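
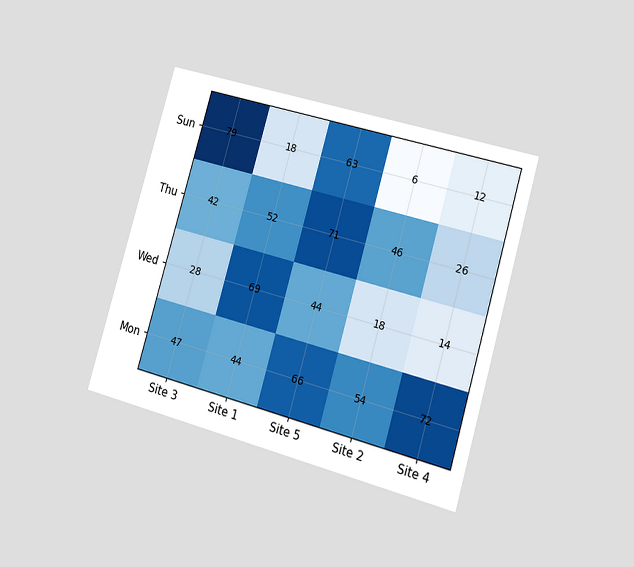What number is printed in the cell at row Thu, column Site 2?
The chart is tilted about 16° clockwise and viewed slightly from the right. The (Thu, Site 2) cell reads 46.

46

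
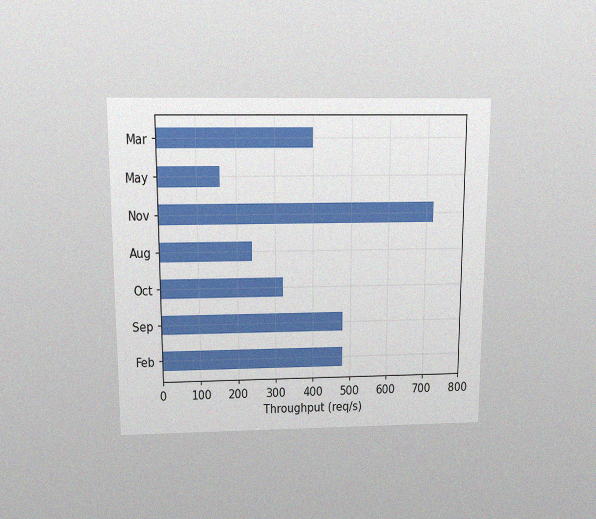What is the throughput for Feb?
480req/s

The chart is viewed slightly from above, with some photo noise. Reading along the chart's x-axis, the Feb bar reaches 480req/s.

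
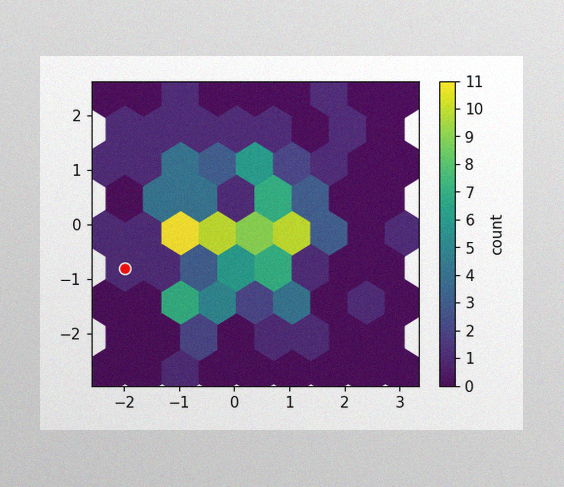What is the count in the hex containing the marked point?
The image has some photo noise and uneven lighting. The marked hex reads 1 on the colorbar.

1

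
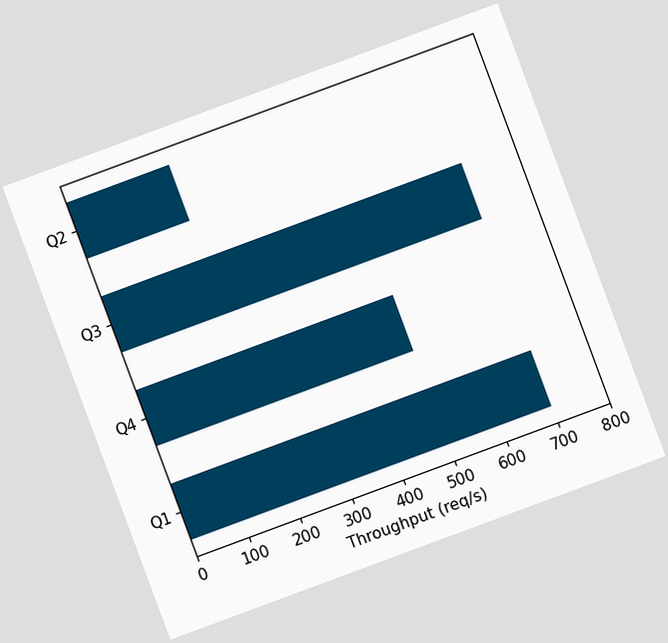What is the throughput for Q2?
200req/s

The chart is tilted about 20° counter-clockwise. Reading along the chart's x-axis, the Q2 bar reaches 200req/s.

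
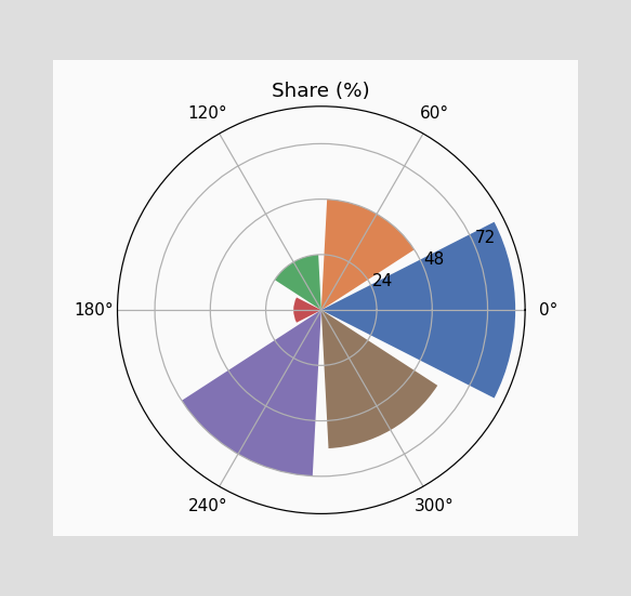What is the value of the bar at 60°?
The bar at 60° reaches 48% on the radial axis.

48%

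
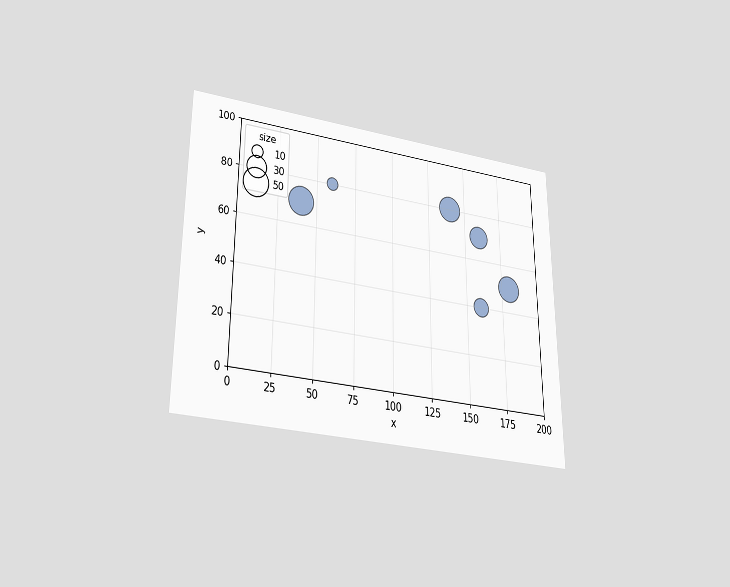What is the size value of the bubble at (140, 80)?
40

The chart is viewed slightly from below. Matching the bubble at (140, 80) against the size legend gives 40.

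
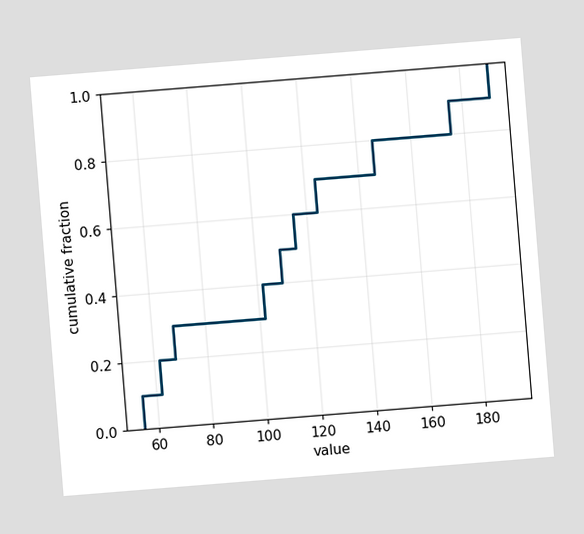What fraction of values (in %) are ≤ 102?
The chart is tilted about 5° counter-clockwise. At x=102 the ECDF step is at 40%.

40%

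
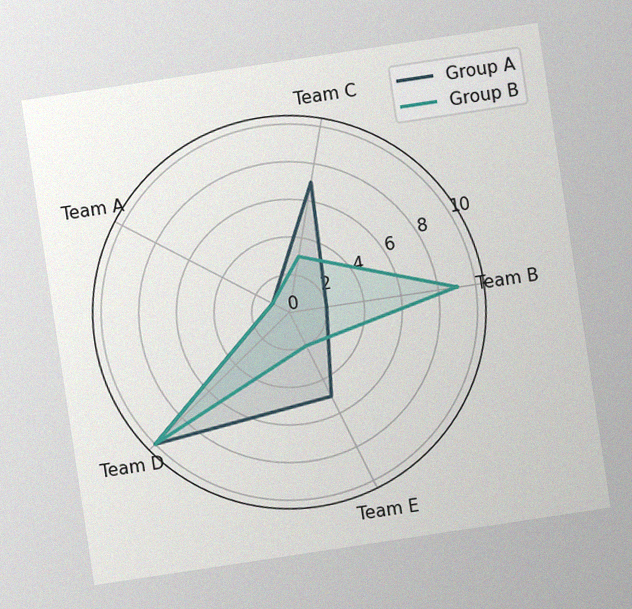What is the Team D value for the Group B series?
The chart is tilted about 9° counter-clockwise, with some photo noise. On the Team D axis, Group B reaches 10.

10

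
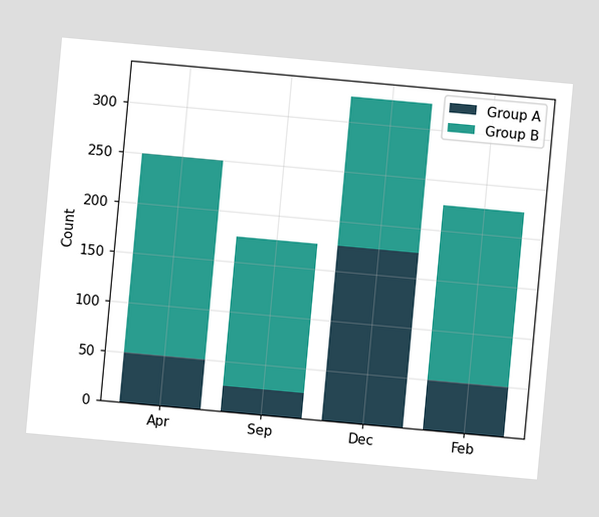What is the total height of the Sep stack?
The chart is tilted about 5° clockwise. The Sep stack's top reaches 175 on the y-axis.

175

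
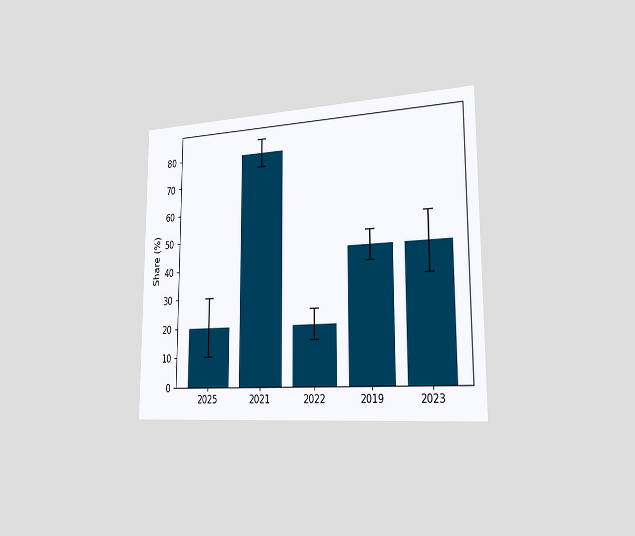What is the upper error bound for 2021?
The chart is viewed slightly from the right. The 2021 bar's upper whisker reaches 85%.

85%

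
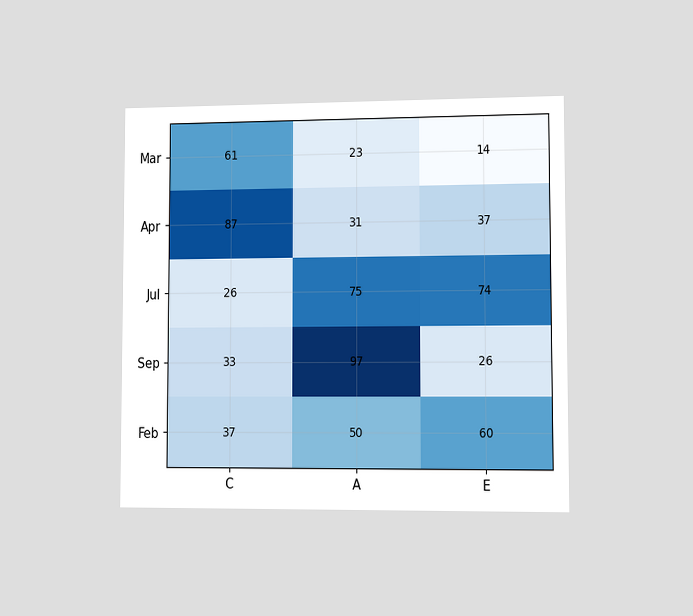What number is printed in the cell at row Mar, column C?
The chart is viewed slightly from the right. The (Mar, C) cell reads 61.

61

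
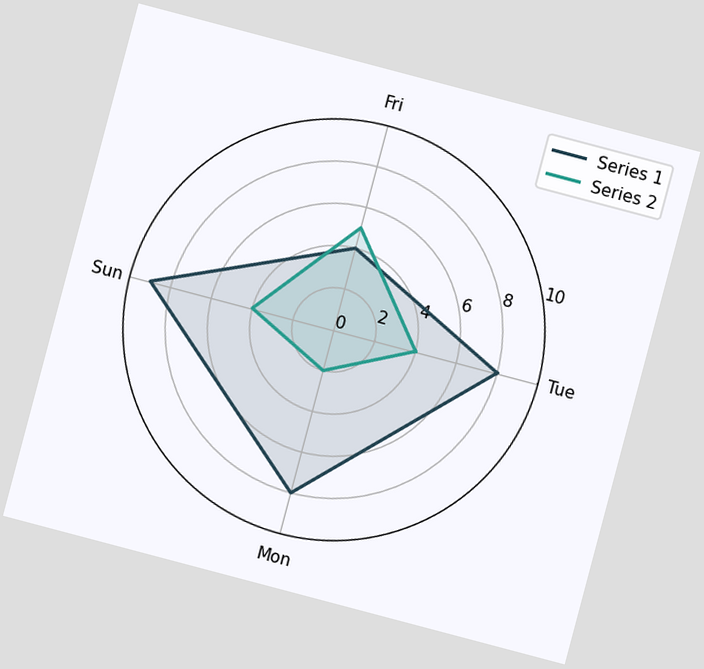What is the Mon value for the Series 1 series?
8

The chart is tilted about 15° clockwise. On the Mon axis, Series 1 reaches 8.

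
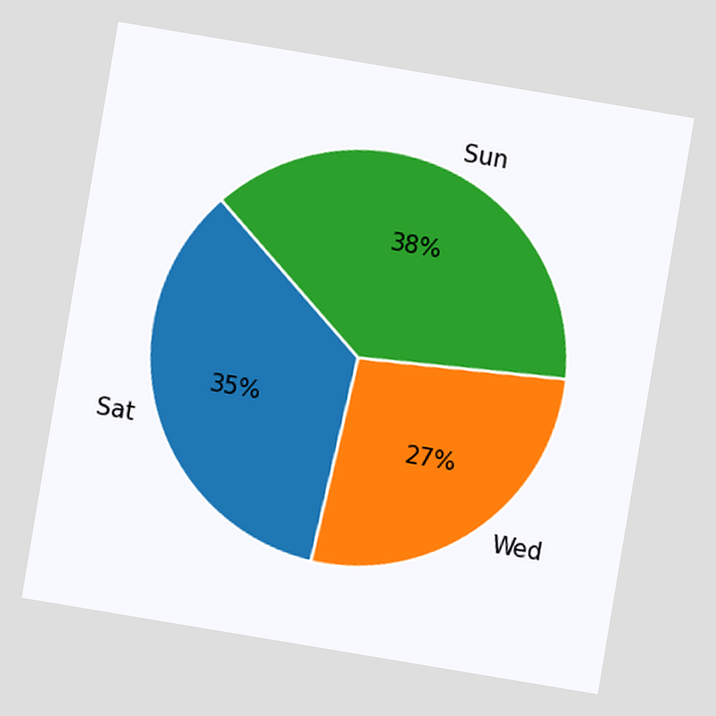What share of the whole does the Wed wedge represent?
27%

The chart is tilted about 10° clockwise. The Wed slice takes up 27% of the pie.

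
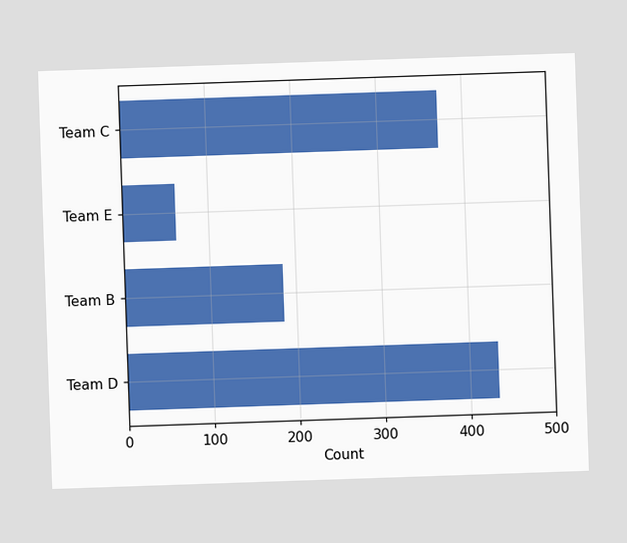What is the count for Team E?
62

Reading along the chart's x-axis, the Team E bar reaches 62.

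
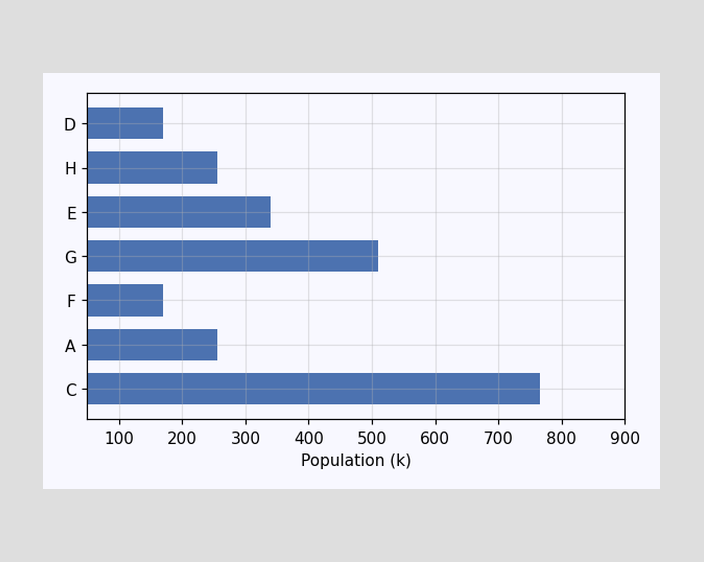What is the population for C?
765k

Reading along the chart's x-axis, the C bar reaches 765k.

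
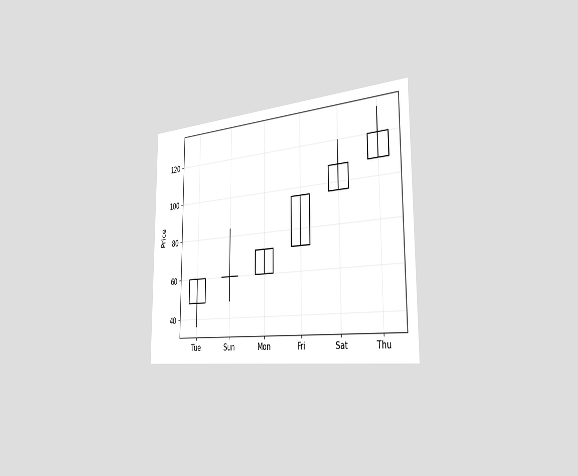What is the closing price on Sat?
The chart is viewed slightly from the right. The Sat candle closes at 108.

108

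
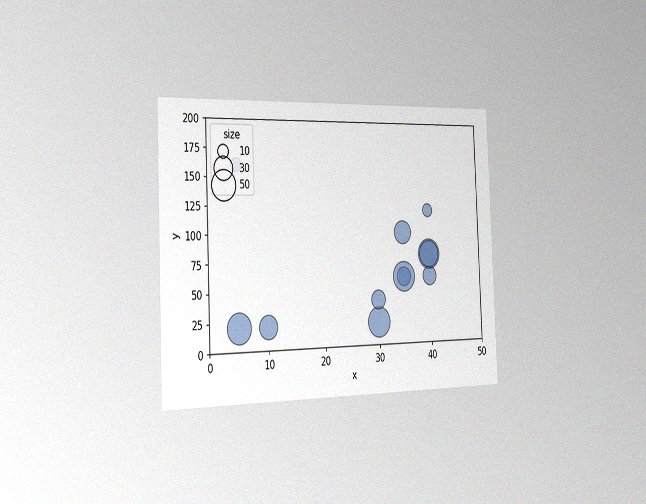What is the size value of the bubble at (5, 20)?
50

The chart is tilted about 2° counter-clockwise and viewed slightly from the left, with some photo noise. Matching the bubble at (5, 20) against the size legend gives 50.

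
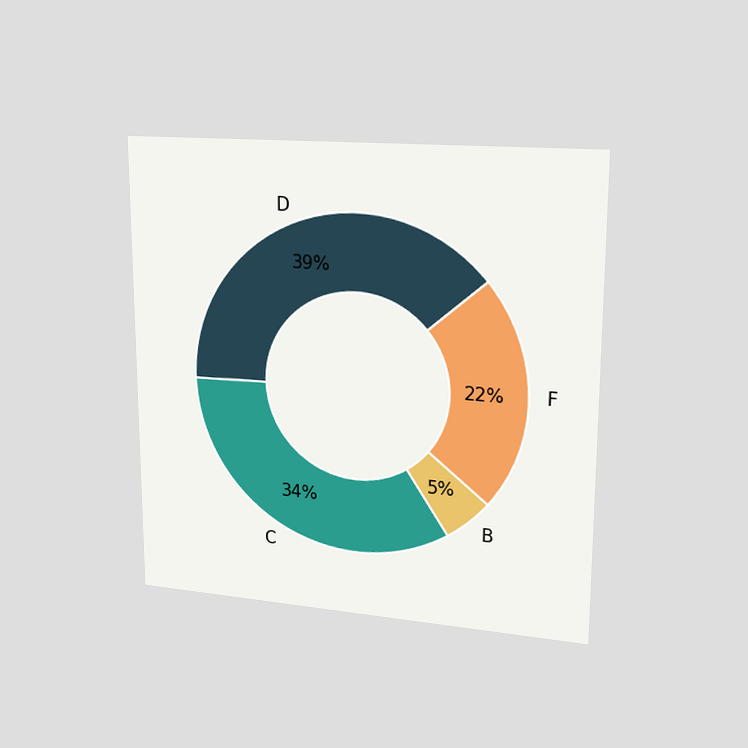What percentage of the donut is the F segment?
22%

The chart is viewed slightly from the right. The F segment takes up 22% of the ring.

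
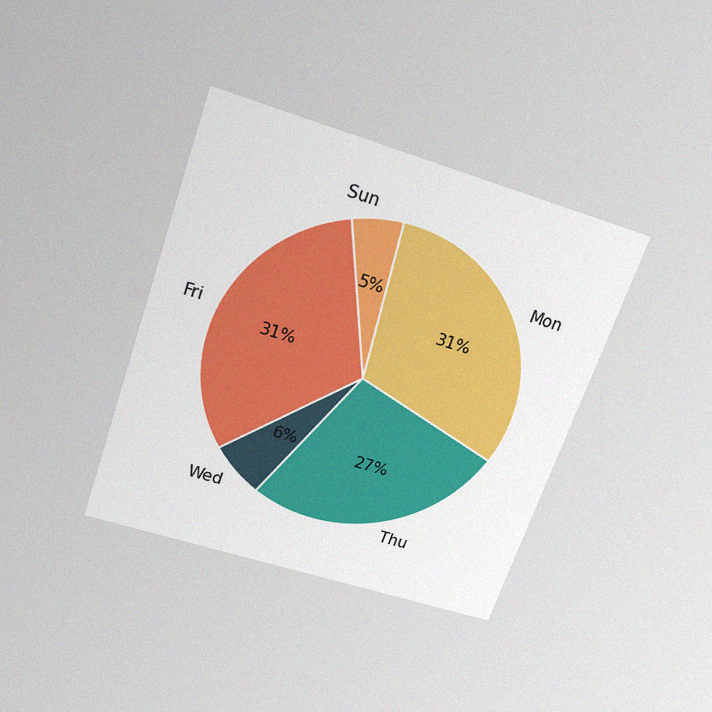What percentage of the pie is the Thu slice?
The chart is tilted about 19° clockwise and viewed slightly from above, with some photo noise. The Thu slice takes up 27% of the pie.

27%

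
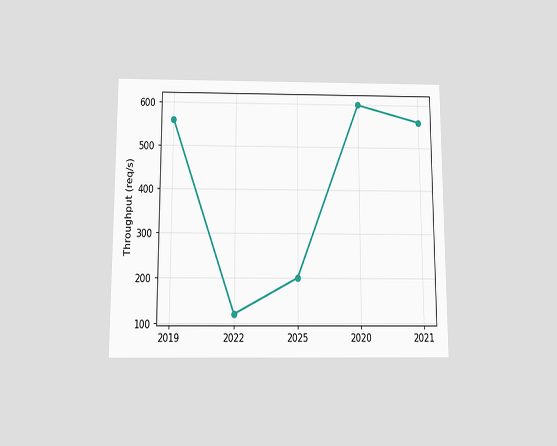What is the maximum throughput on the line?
600req/s

The chart is viewed slightly from below. The highest point is at 2020, and reading across to the y-axis gives 600req/s.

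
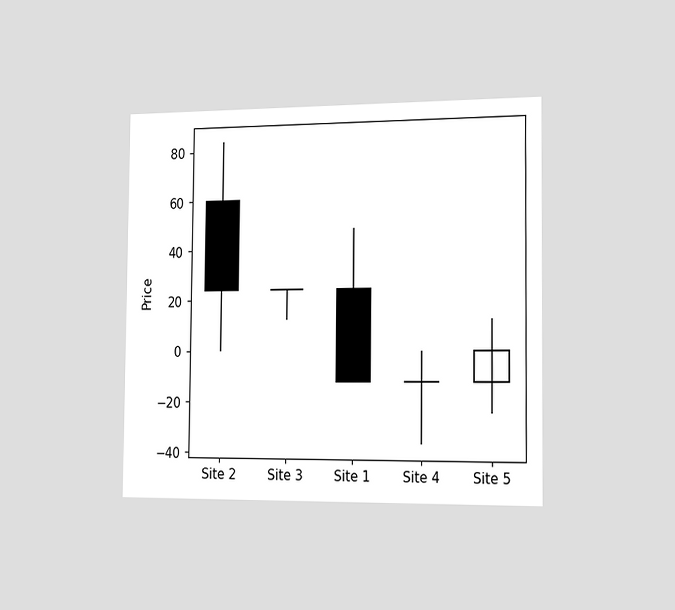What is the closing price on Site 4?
-12

The chart is viewed slightly from the right. The Site 4 candle closes at -12.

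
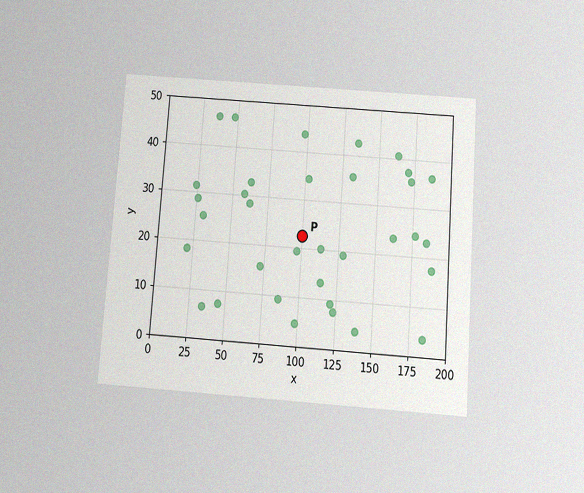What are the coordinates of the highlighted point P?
The chart is tilted about 4° clockwise and viewed slightly from below, with some photo noise. Following the gridlines from P to each axis, P sits at (100, 22.5).

(100, 22.5)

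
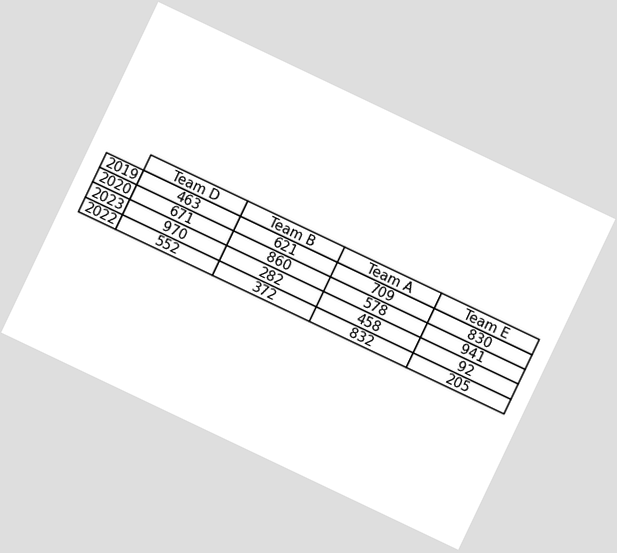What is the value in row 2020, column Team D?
671

The chart is tilted about 25° clockwise. The (2020, Team D) cell reads 671.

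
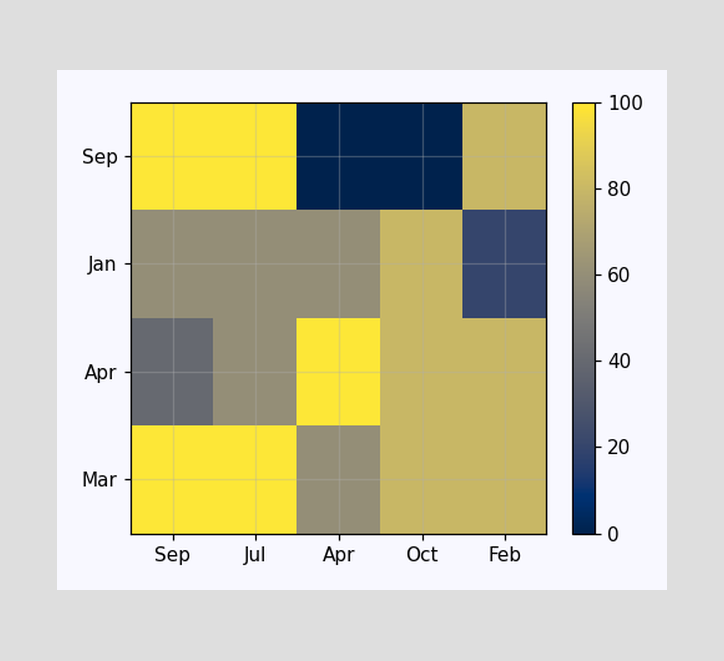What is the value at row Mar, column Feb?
80

Matching cell (Mar, Feb) against the colorbar gives 80.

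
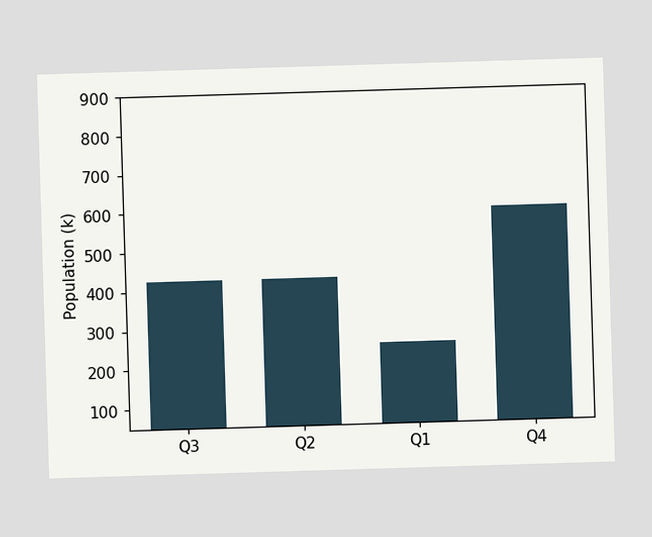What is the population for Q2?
Reading along the chart's y-axis, the Q2 bar reaches 425k.

425k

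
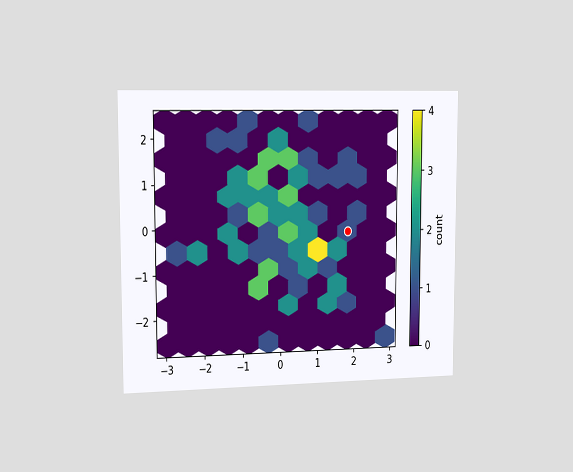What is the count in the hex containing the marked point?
1

The chart is viewed slightly from the left. The marked hex reads 1 on the colorbar.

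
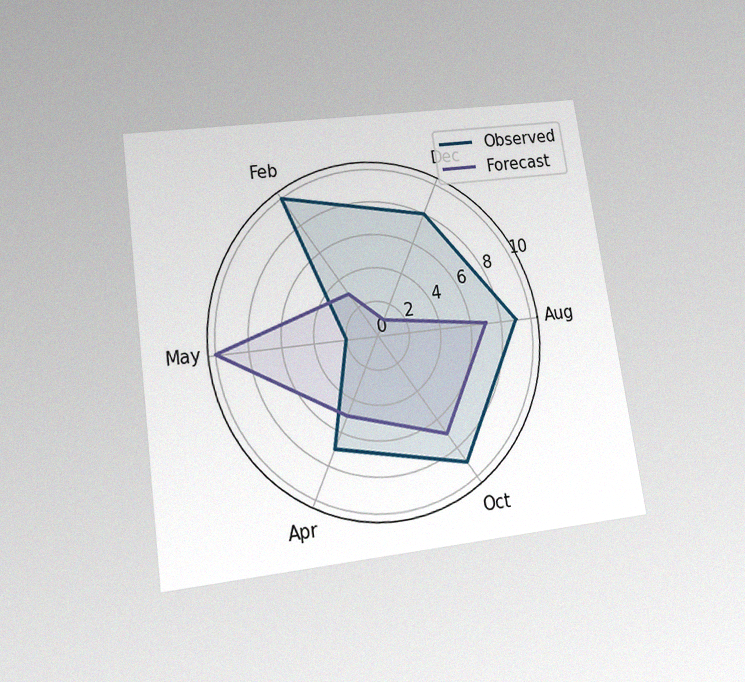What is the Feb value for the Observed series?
The chart is tilted about 8° counter-clockwise and viewed slightly from below, with some photo noise. On the Feb axis, Observed reaches 10.

10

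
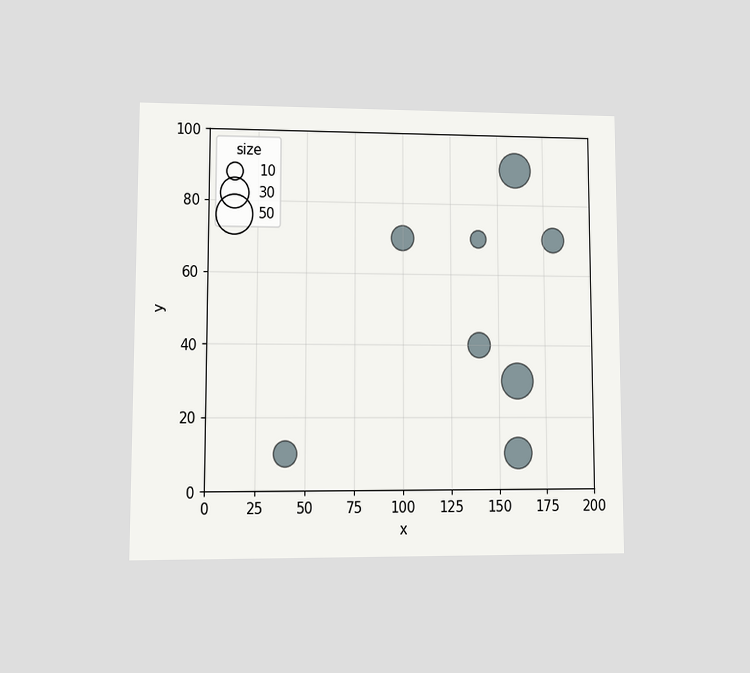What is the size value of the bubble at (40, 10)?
20

The chart is viewed at a slight angle. Matching the bubble at (40, 10) against the size legend gives 20.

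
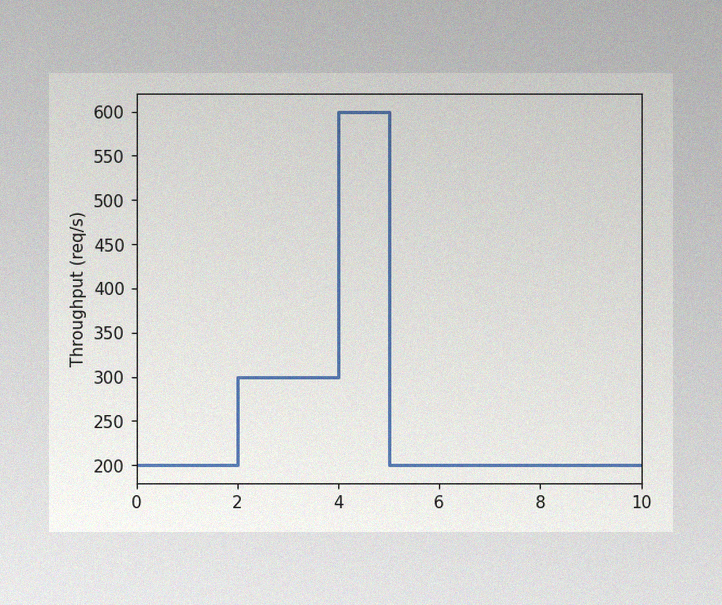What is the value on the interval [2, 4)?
300req/s

The image has some photo noise and uneven lighting. On [2, 4) the step sits at 300req/s.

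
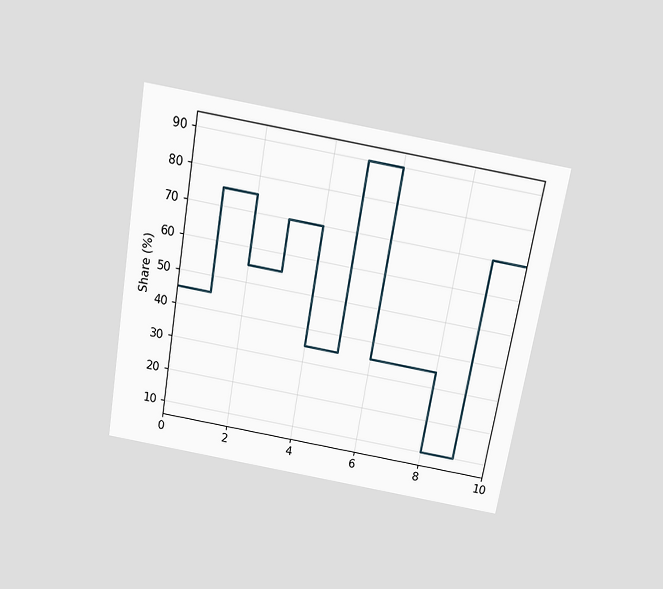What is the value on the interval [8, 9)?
10%

The chart is tilted about 10° clockwise and viewed slightly from above. On [8, 9) the step sits at 10%.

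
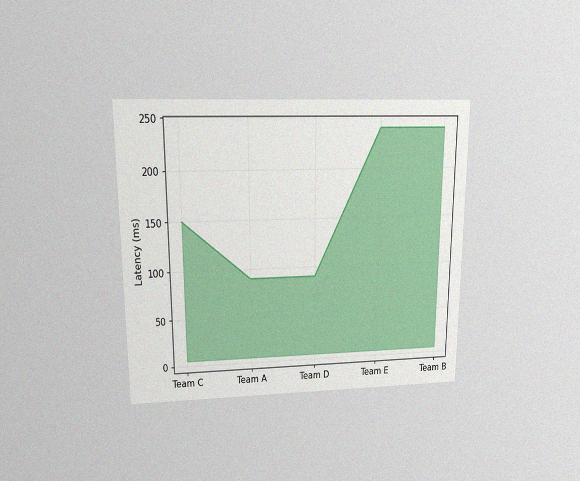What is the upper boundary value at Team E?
The chart is viewed at a slight angle, with some photo noise. At Team E the upper boundary is at 240ms.

240ms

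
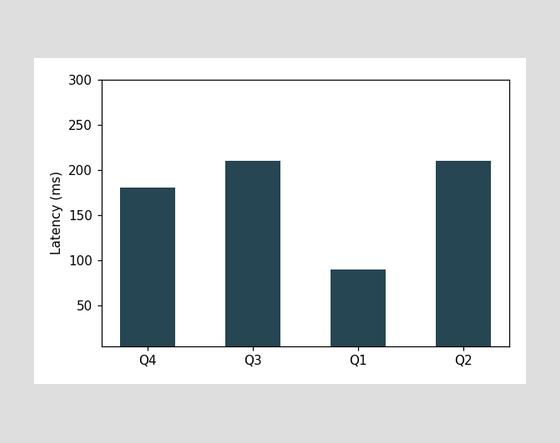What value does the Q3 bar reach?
210ms

Reading along the chart's y-axis, the Q3 bar reaches 210ms.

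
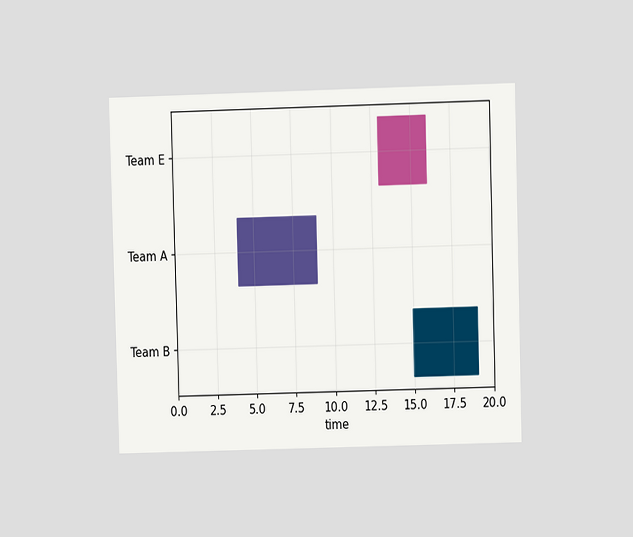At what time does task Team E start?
The chart is viewed at a slight angle. The Team E bar begins at t=13.

13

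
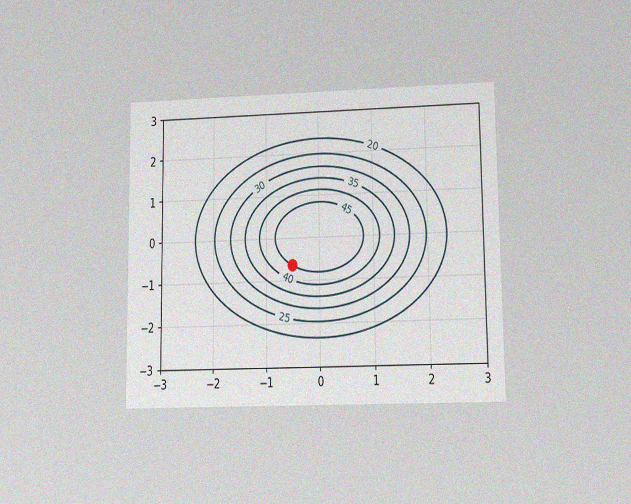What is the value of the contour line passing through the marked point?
The chart is viewed at a slight angle, with some photo noise. The marked point sits on the contour labelled 45.

45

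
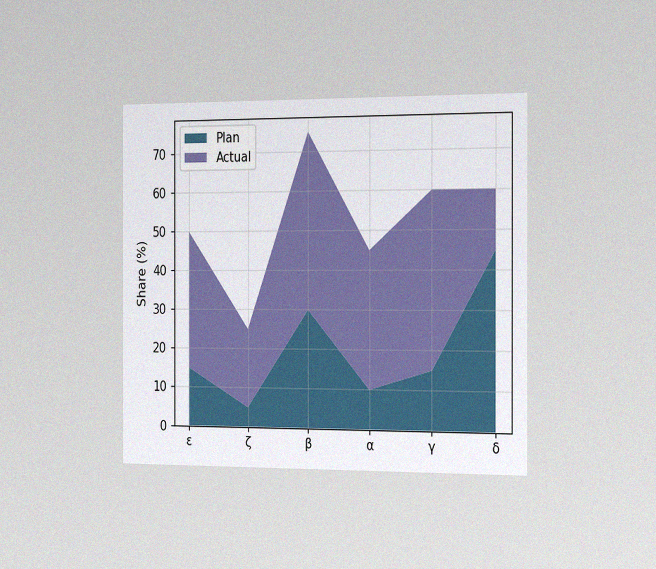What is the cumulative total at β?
75%

The chart is viewed slightly from the right, with some photo noise. The stacked total at β reaches 75%.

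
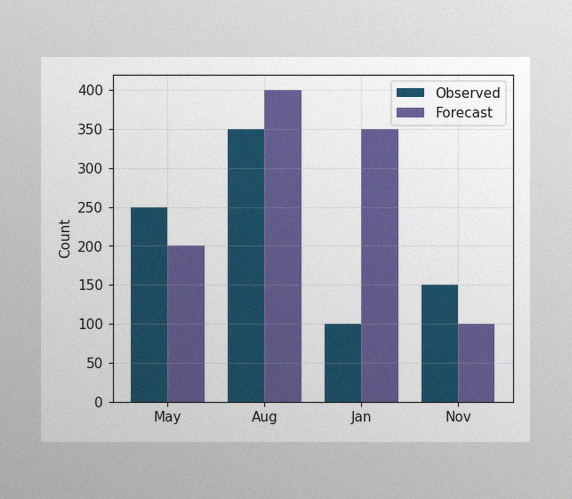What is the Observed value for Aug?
350

The image has some photo noise and uneven lighting. The Observed bar at Aug reaches 350 on the y-axis.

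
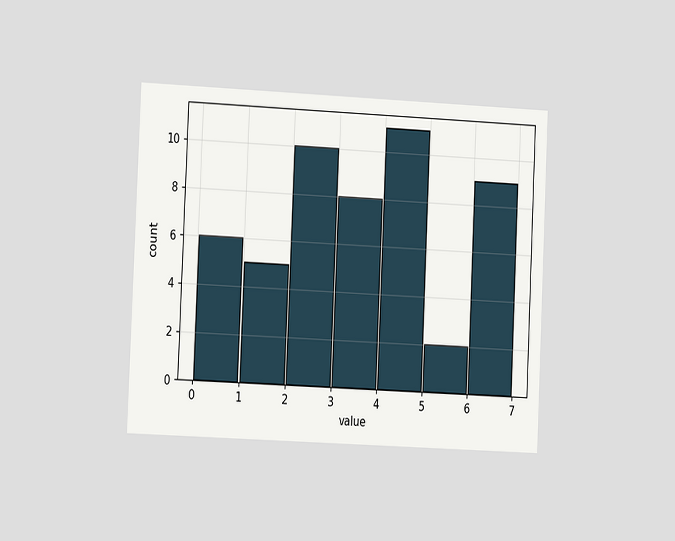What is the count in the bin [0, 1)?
The chart is tilted about 3° clockwise and viewed slightly from the left. The [0, 1) bin has height 6.

6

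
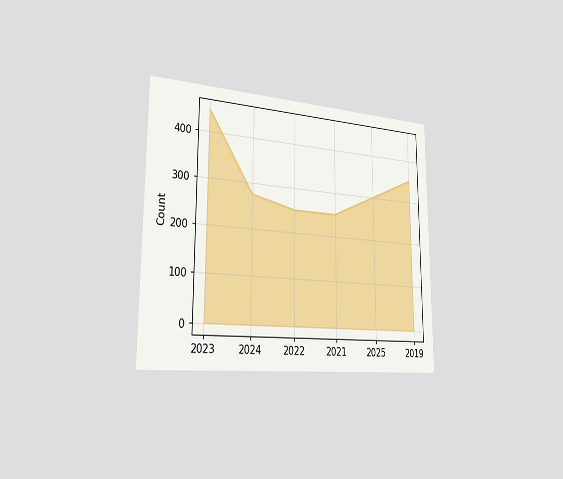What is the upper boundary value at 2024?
The chart is viewed slightly from the left. At 2024 the upper boundary is at 275.

275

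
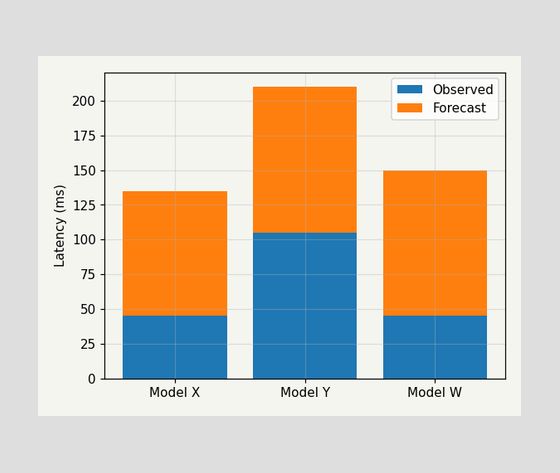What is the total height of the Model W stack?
150ms

The Model W stack's top reaches 150ms on the y-axis.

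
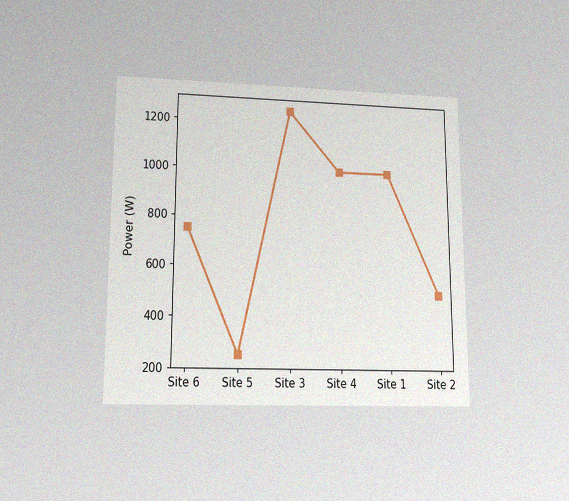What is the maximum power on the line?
The chart is viewed slightly from below, with some photo noise. The highest point is at Site 3, and reading across to the y-axis gives 1250W.

1250W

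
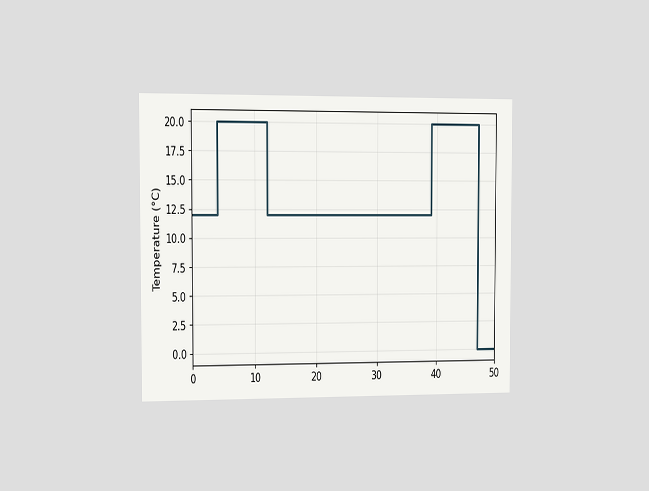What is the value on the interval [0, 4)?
12°C

The chart is viewed slightly from the left. On [0, 4) the step sits at 12°C.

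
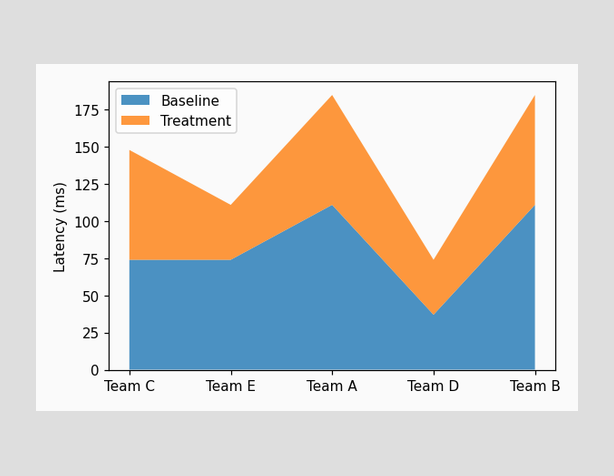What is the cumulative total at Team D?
74ms

The stacked total at Team D reaches 74ms.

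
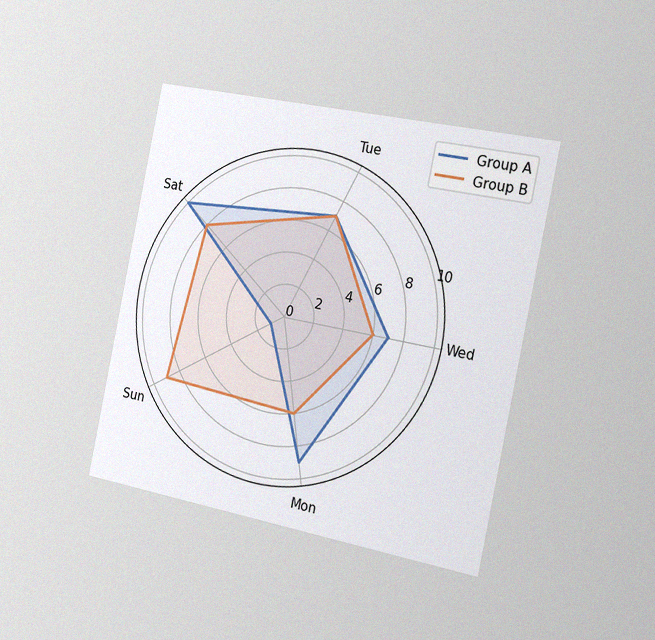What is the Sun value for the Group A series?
The chart is tilted about 12° clockwise and viewed slightly from the right, with some photo noise. On the Sun axis, Group A reaches 1.

1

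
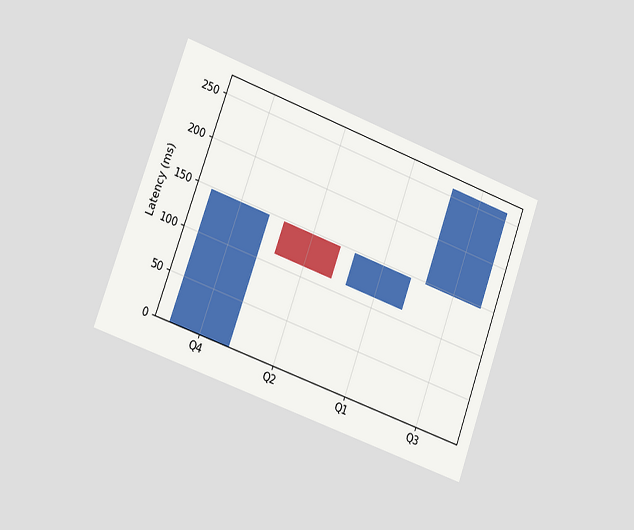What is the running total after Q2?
The chart is tilted about 20° clockwise and viewed slightly from the left. After Q2 the running total reaches 111ms.

111ms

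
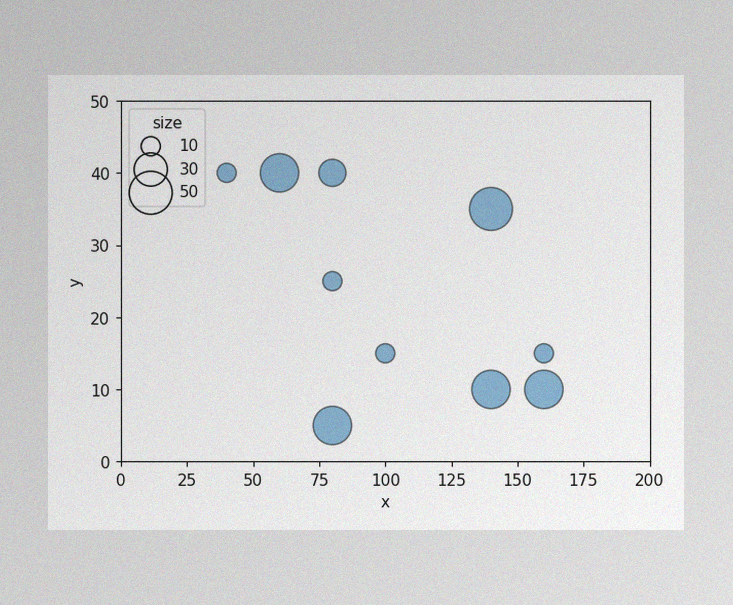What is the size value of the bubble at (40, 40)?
The image has some photo noise and uneven lighting. Matching the bubble at (40, 40) against the size legend gives 10.

10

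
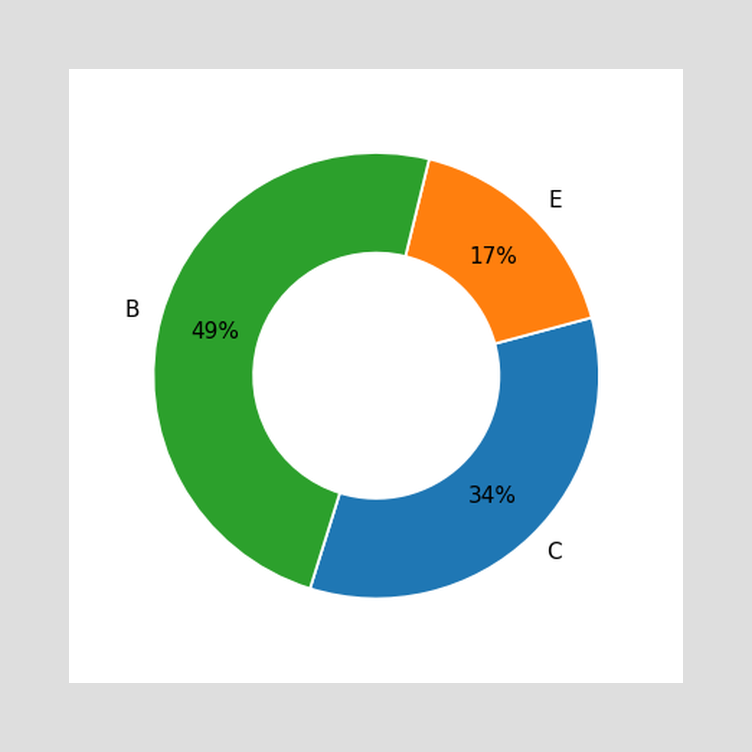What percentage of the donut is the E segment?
The E segment takes up 17% of the ring.

17%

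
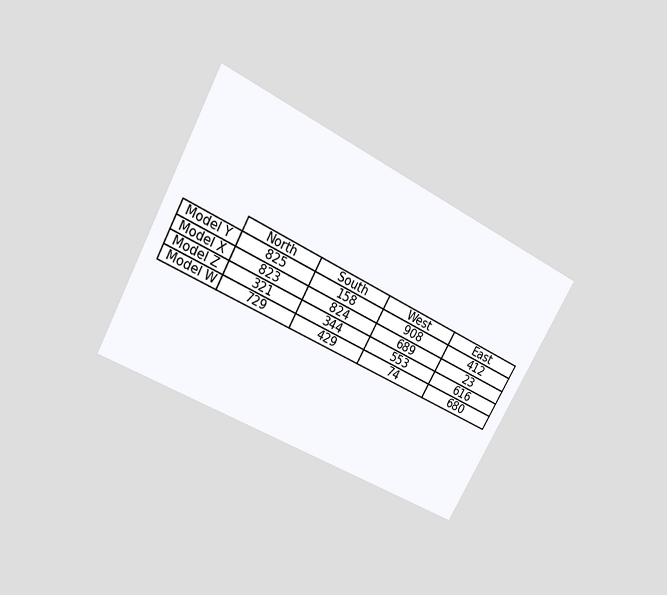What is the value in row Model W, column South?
The chart is tilted about 28° clockwise and viewed slightly from above. The (Model W, South) cell reads 429.

429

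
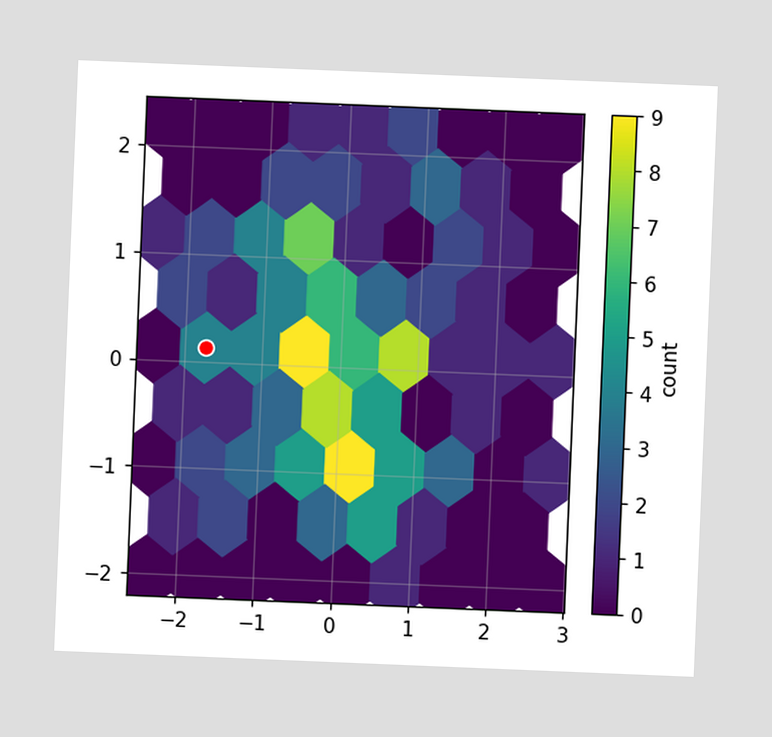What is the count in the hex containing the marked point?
The chart is tilted about 2° clockwise. The marked hex reads 4 on the colorbar.

4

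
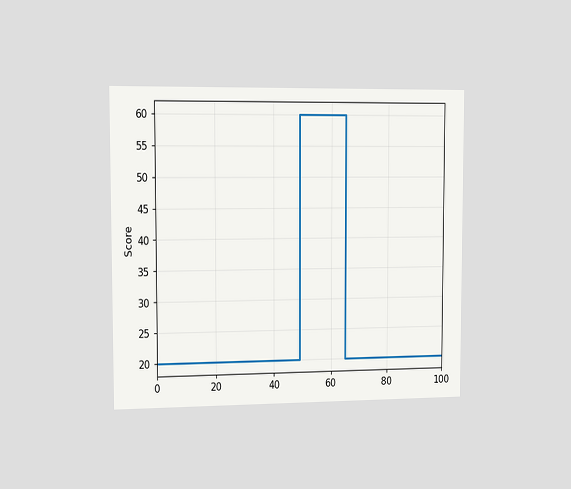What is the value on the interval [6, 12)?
20

The chart is viewed slightly from the left. On [6, 12) the step sits at 20.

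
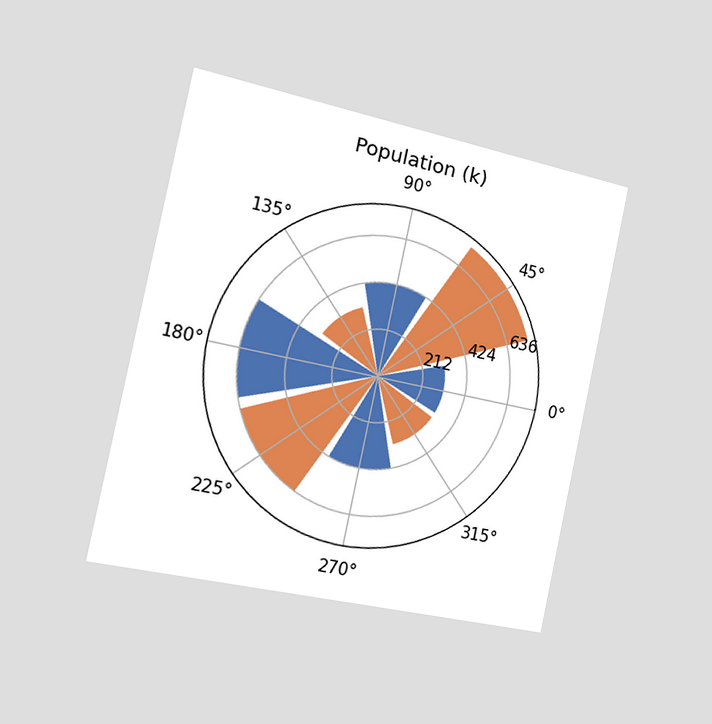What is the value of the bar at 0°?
The chart is tilted about 12° clockwise and viewed slightly from the left. The bar at 0° reaches 318k on the radial axis.

318k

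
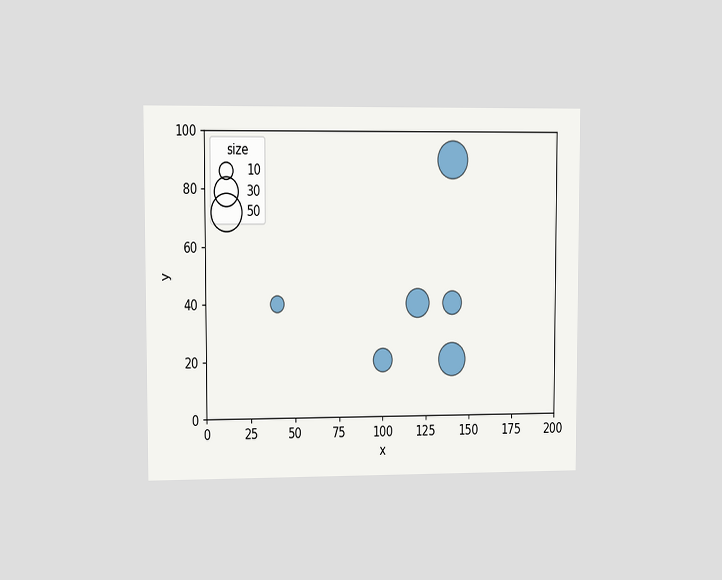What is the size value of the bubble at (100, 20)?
20

The chart is viewed at a slight angle. Matching the bubble at (100, 20) against the size legend gives 20.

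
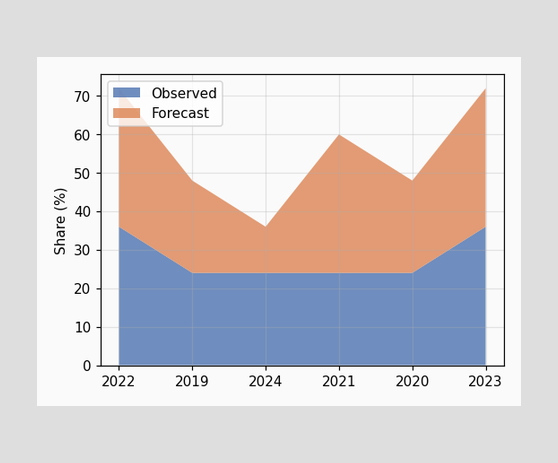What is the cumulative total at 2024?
36%

The stacked total at 2024 reaches 36%.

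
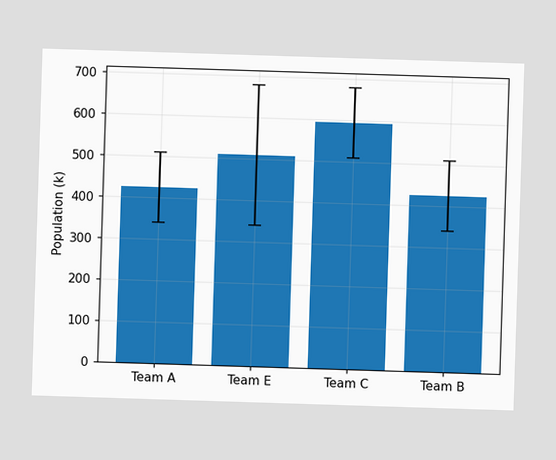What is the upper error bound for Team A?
The Team A bar's upper whisker reaches 510k.

510k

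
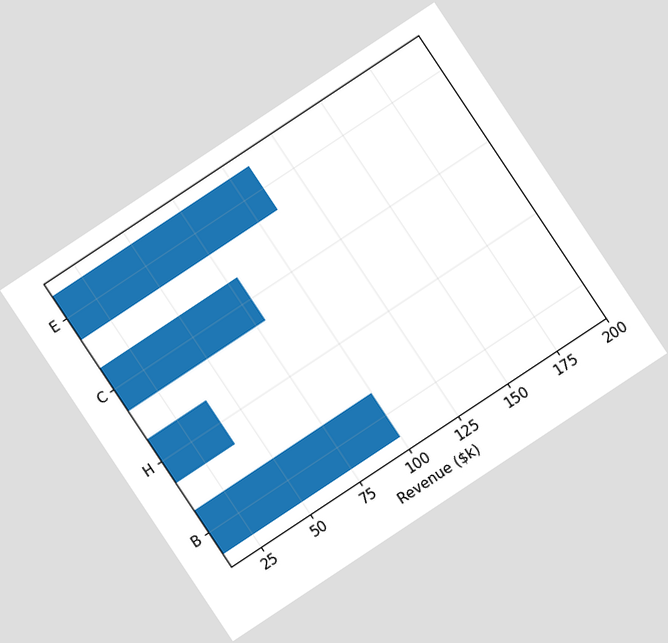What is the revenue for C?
$80k

The chart is tilted about 34° counter-clockwise. Reading along the chart's x-axis, the C bar reaches $80k.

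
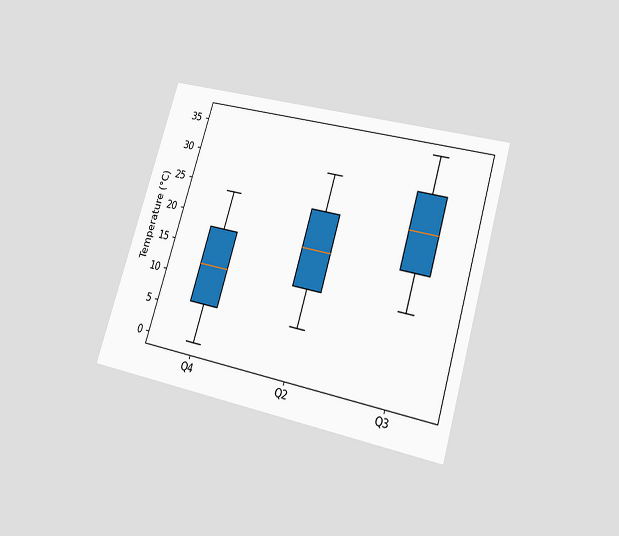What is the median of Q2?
18°C

The chart is tilted about 16° clockwise and viewed slightly from below. The median line in the Q2 box sits at 18°C.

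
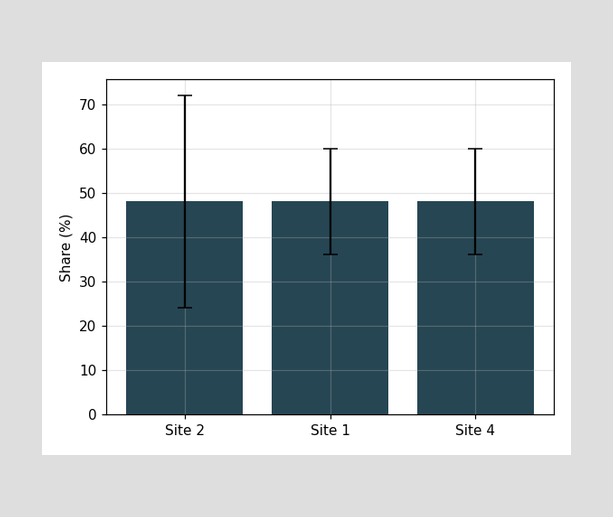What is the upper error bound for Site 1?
60%

The Site 1 bar's upper whisker reaches 60%.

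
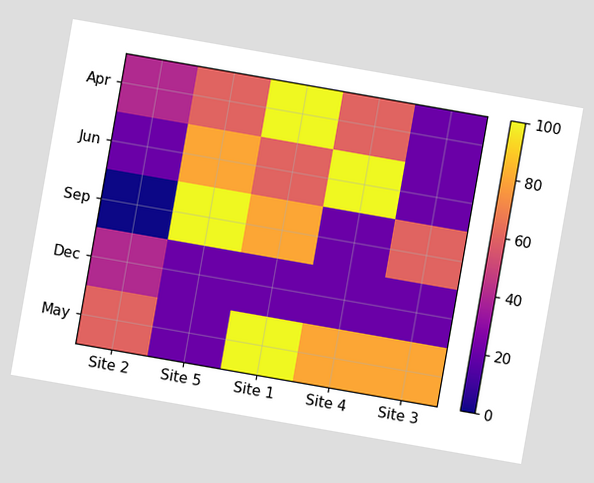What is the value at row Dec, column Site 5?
20

The chart is tilted about 10° clockwise. Matching cell (Dec, Site 5) against the colorbar gives 20.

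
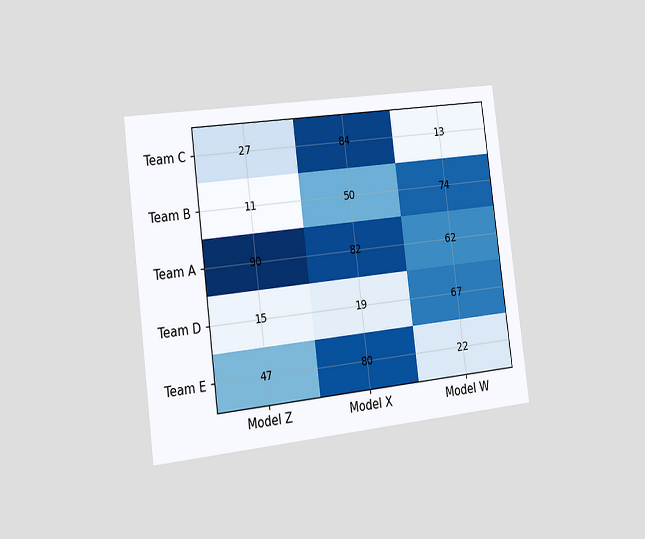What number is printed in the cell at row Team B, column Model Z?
11

The chart is tilted about 7° counter-clockwise and viewed slightly from the left. The (Team B, Model Z) cell reads 11.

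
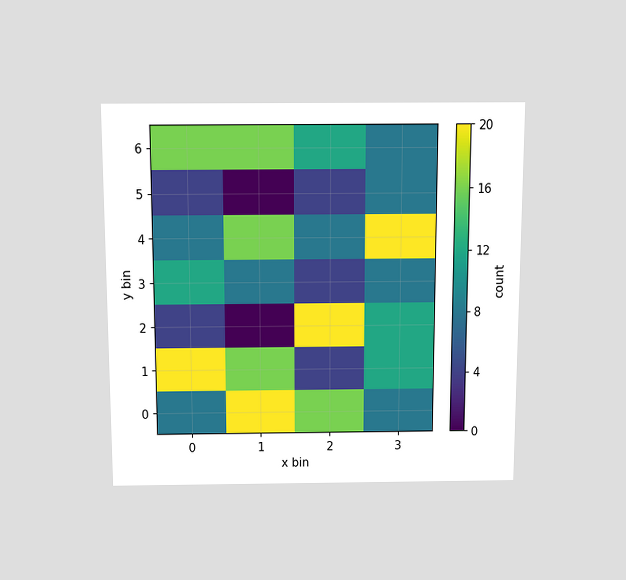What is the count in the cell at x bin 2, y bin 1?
4

The chart is viewed slightly from above. Matching the cell (2, 1) against the colorbar gives 4.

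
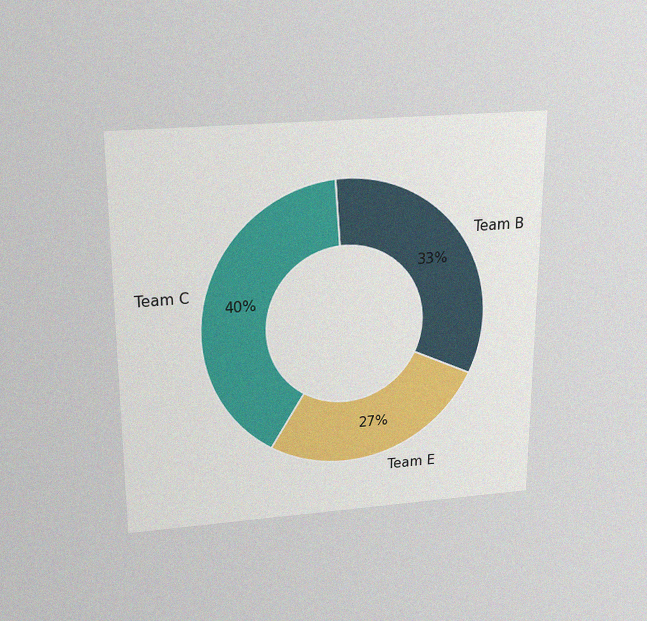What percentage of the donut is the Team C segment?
40%

The chart is viewed slightly from above, with some photo noise. The Team C segment takes up 40% of the ring.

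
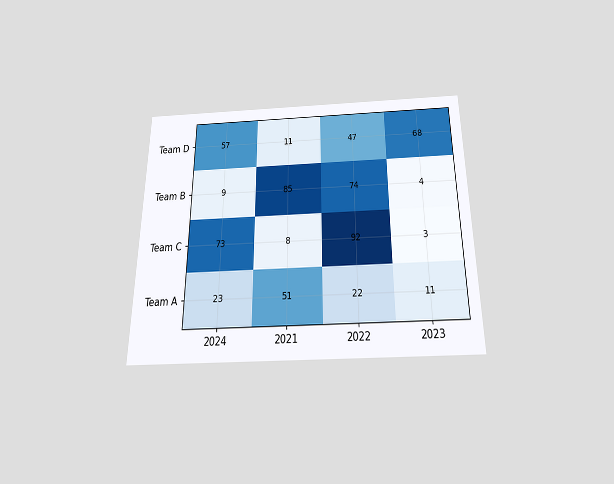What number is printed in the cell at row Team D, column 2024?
The chart is viewed slightly from below. The (Team D, 2024) cell reads 57.

57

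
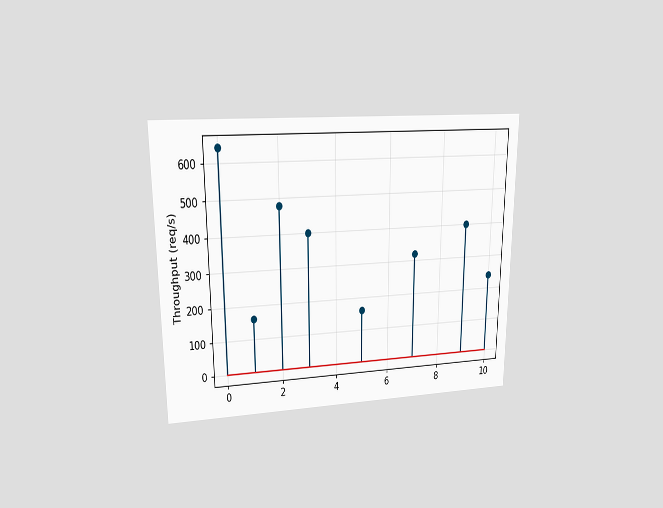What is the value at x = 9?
400req/s

The chart is viewed at a slight angle. The stem at x=9 reaches 400req/s.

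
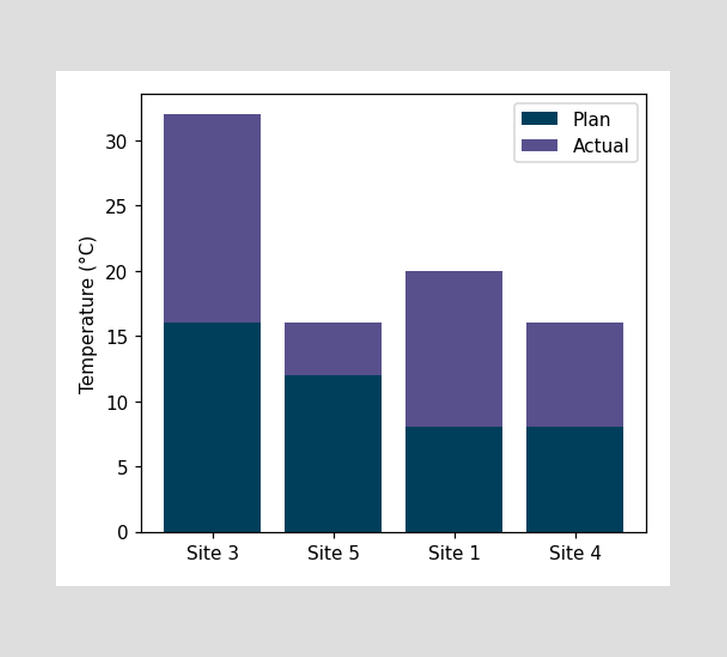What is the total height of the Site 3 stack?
The Site 3 stack's top reaches 32°C on the y-axis.

32°C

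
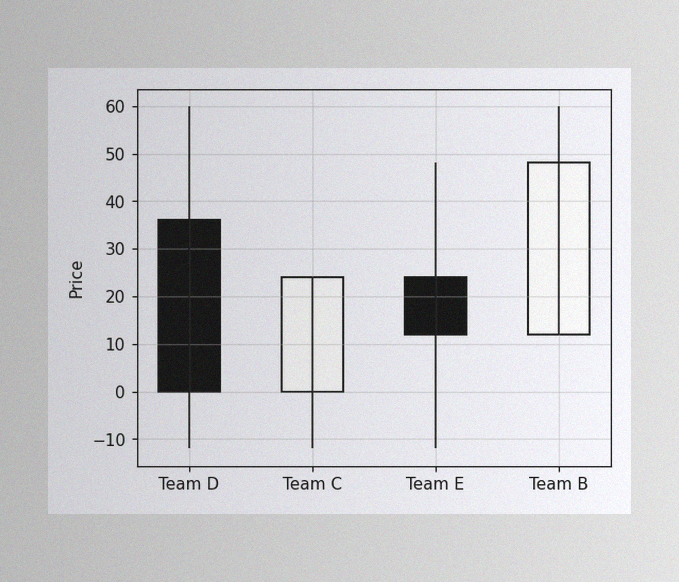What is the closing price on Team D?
0

The image has some photo noise and uneven lighting. The Team D candle closes at 0.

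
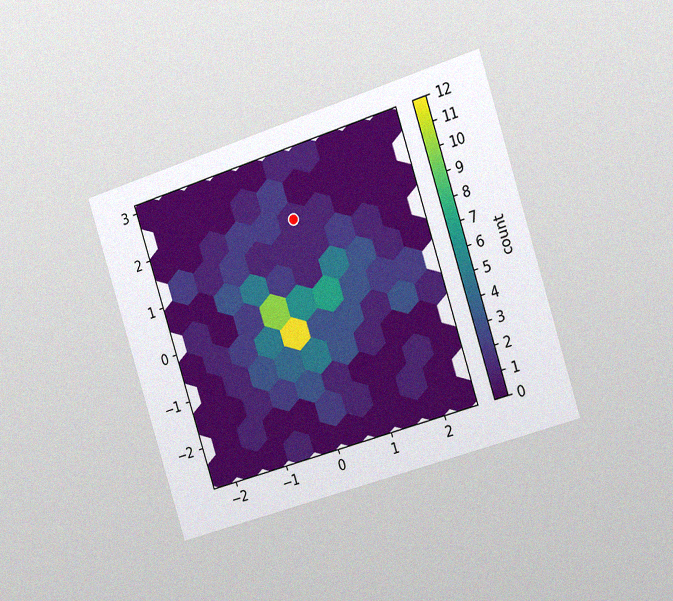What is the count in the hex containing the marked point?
The chart is tilted about 18° counter-clockwise and viewed slightly from the right, with some photo noise. The marked hex reads 1 on the colorbar.

1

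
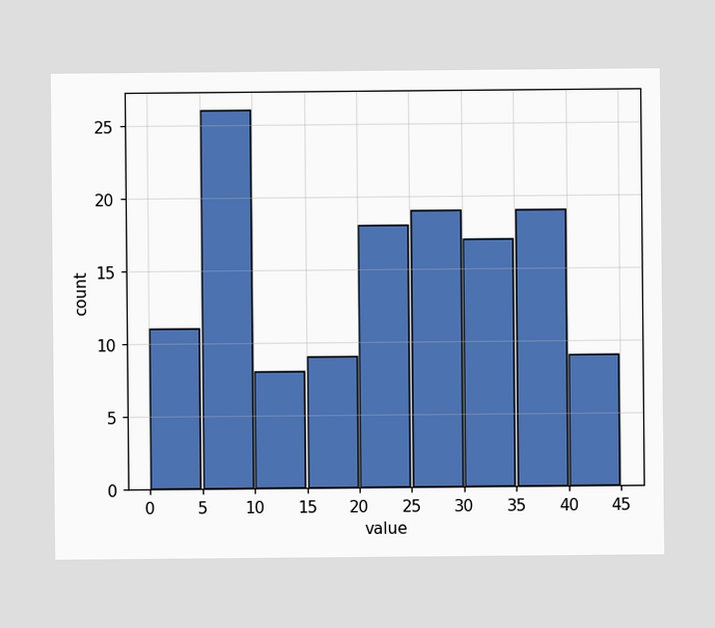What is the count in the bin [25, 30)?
The [25, 30) bin has height 19.

19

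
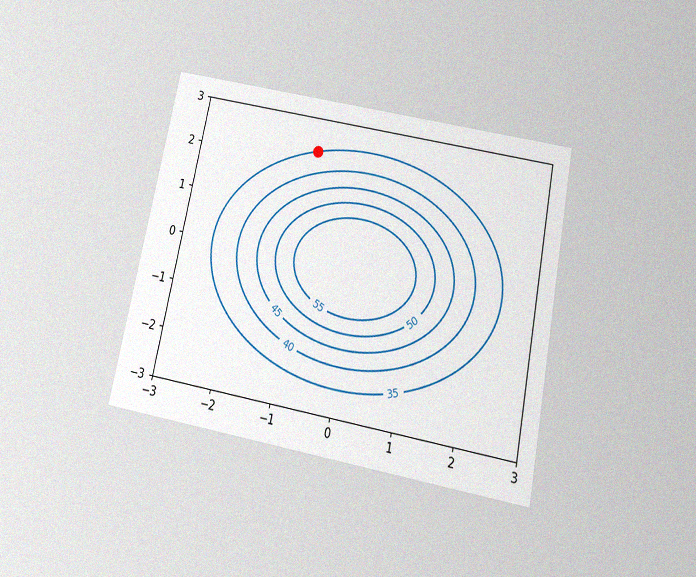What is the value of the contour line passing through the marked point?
35

The chart is tilted about 11° clockwise and viewed slightly from below, with some photo noise. The marked point sits on the contour labelled 35.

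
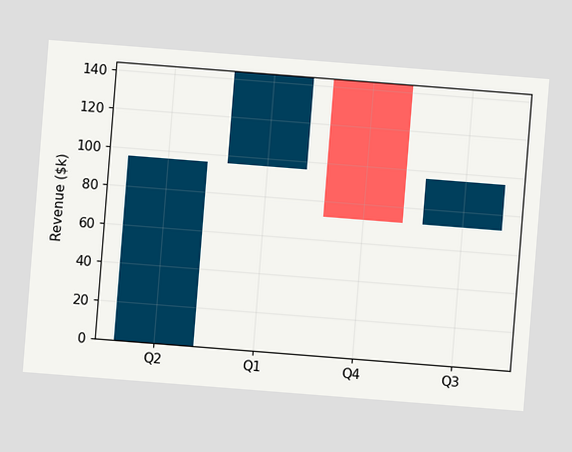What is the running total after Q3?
$96k

The chart is tilted about 4° clockwise. After Q3 the running total reaches $96k.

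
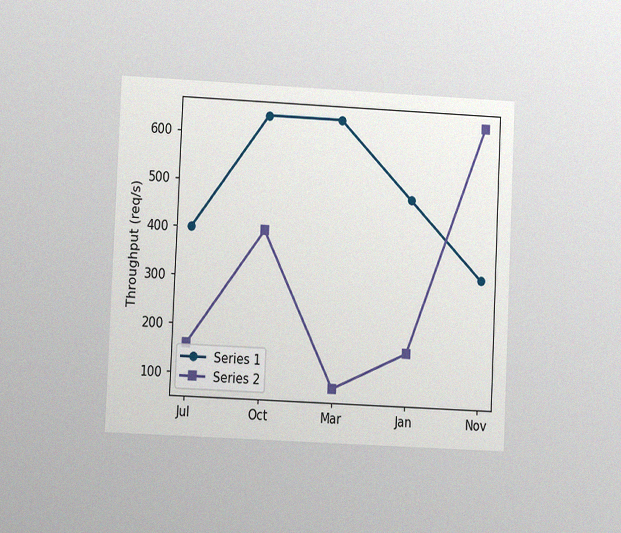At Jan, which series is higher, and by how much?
The chart is tilted about 3° clockwise and viewed at a slight angle, with some photo noise. At Jan, Series 1 sits above the other line by 320req/s.

Series 1, by 320req/s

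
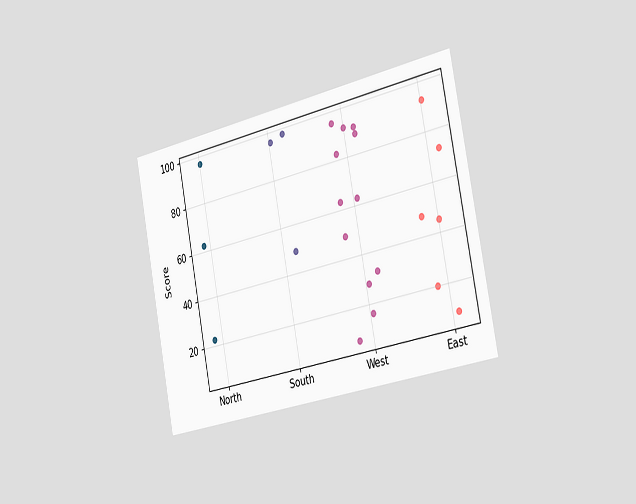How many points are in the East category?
The chart is tilted about 11° counter-clockwise and viewed slightly from the right. Counting the markers in the East column gives 6.

6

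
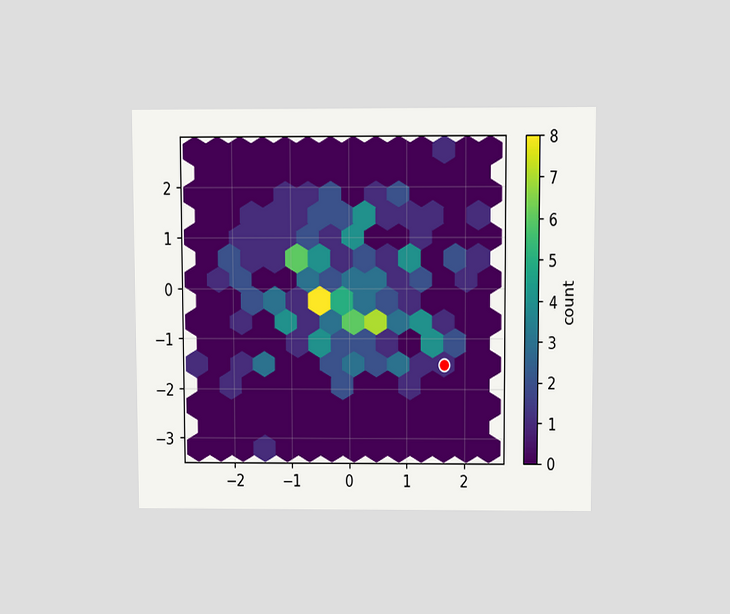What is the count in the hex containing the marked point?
The chart is viewed slightly from above. The marked hex reads 1 on the colorbar.

1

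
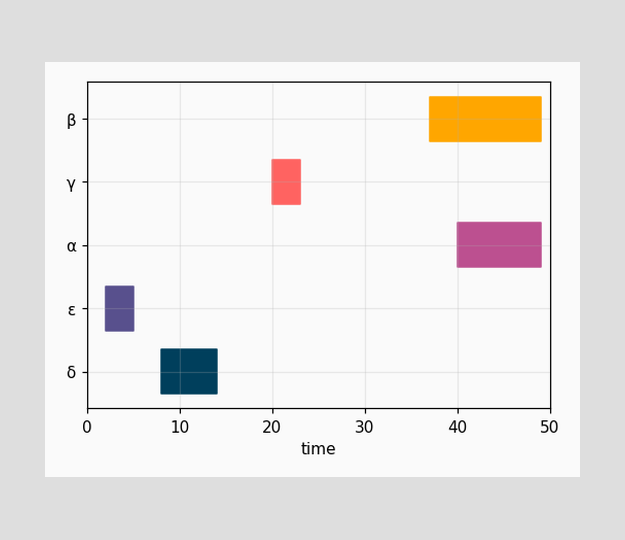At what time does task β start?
37

The β bar begins at t=37.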